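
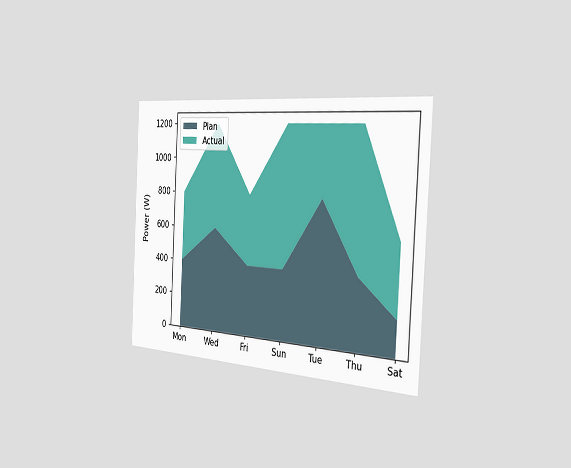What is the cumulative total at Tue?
The chart is tilted about 3° clockwise and viewed slightly from the right. The stacked total at Tue reaches 1200W.

1200W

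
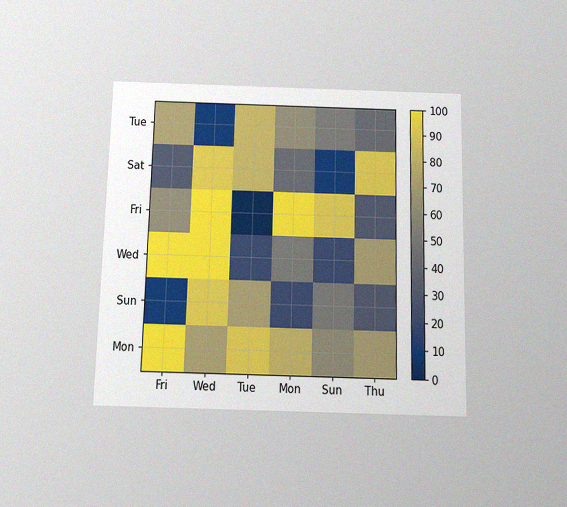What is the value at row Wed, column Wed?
100

The chart is viewed slightly from below, with some photo noise. Matching cell (Wed, Wed) against the colorbar gives 100.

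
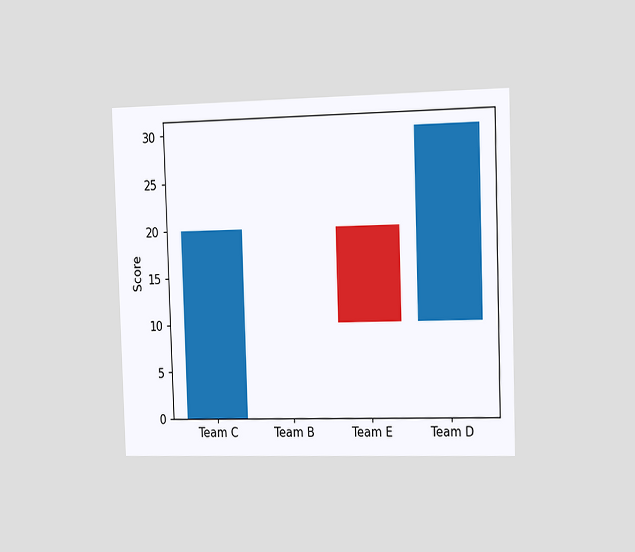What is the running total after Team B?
20

The chart is viewed slightly from the right. After Team B the running total reaches 20.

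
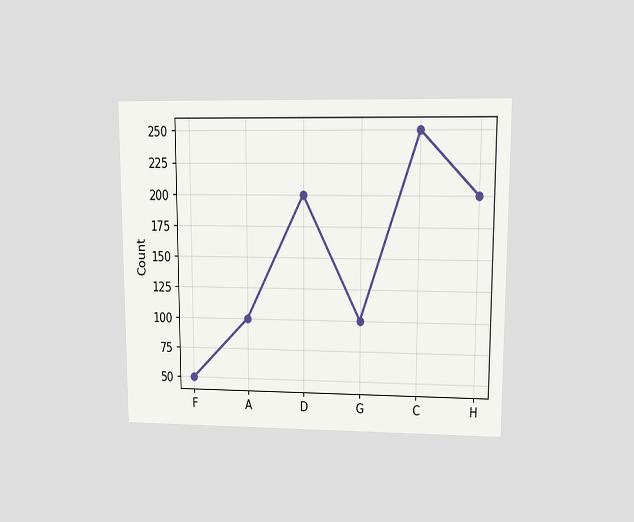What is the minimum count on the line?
The chart is viewed at a slight angle. The lowest point is at F, and reading across to the y-axis gives 50.

50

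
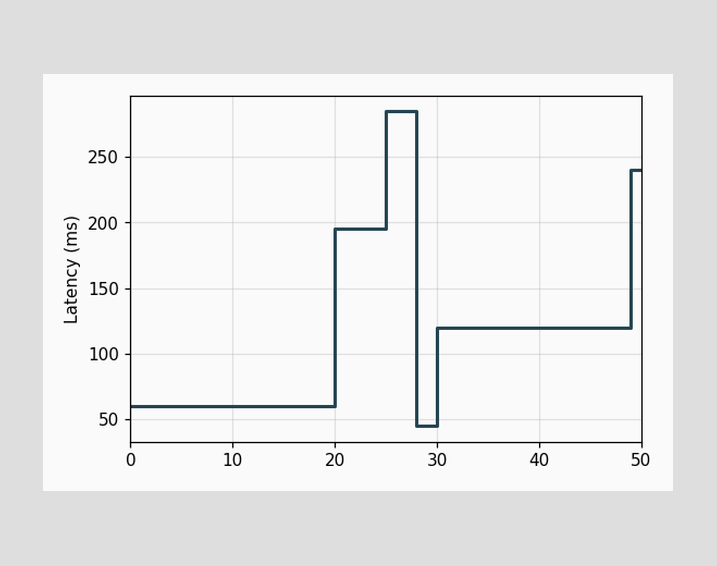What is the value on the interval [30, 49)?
On [30, 49) the step sits at 120ms.

120ms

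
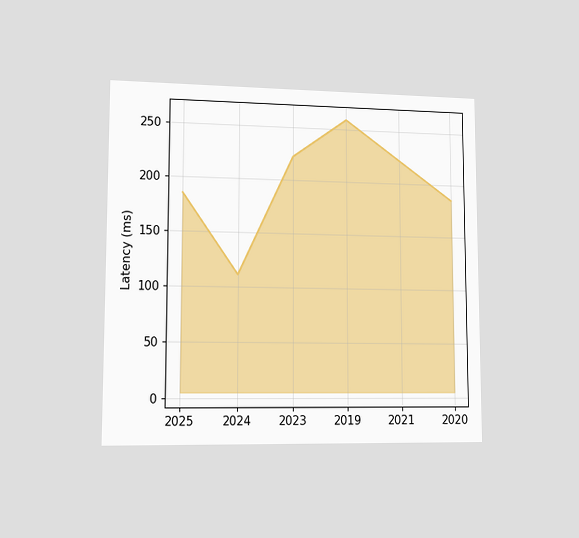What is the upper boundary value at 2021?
222ms

The chart is viewed slightly from the left. At 2021 the upper boundary is at 222ms.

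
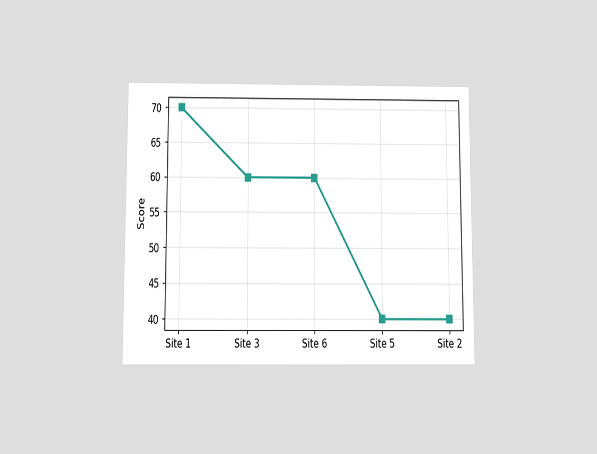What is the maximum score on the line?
The chart is viewed slightly from below. The highest point is at Site 1, and reading across to the y-axis gives 70.

70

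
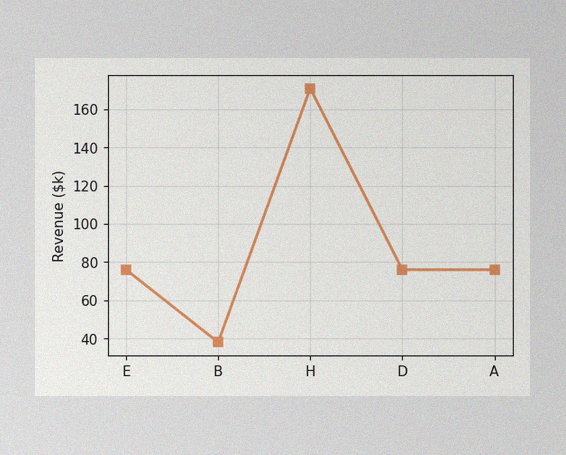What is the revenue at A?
$76k

The image has some photo noise and uneven lighting. At A, the line is at $76k.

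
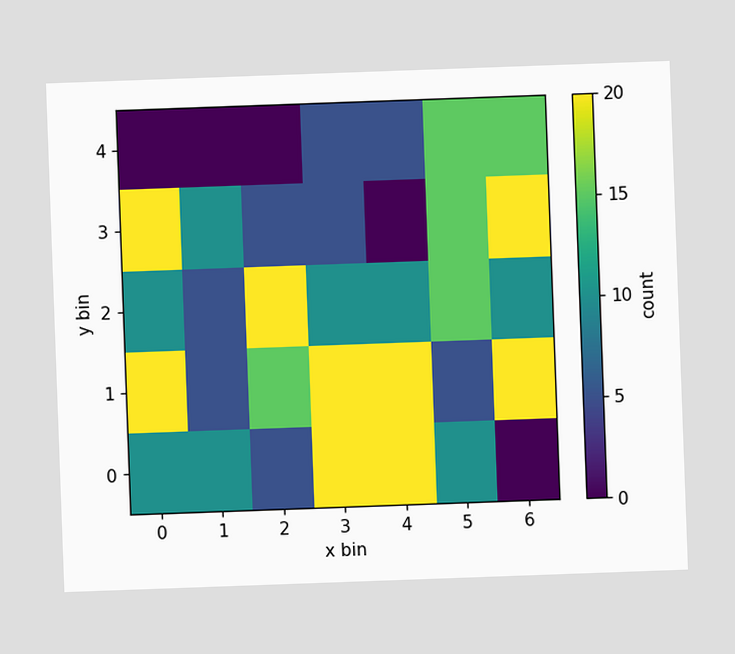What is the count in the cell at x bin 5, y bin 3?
15

The chart is tilted about 2° counter-clockwise. Matching the cell (5, 3) against the colorbar gives 15.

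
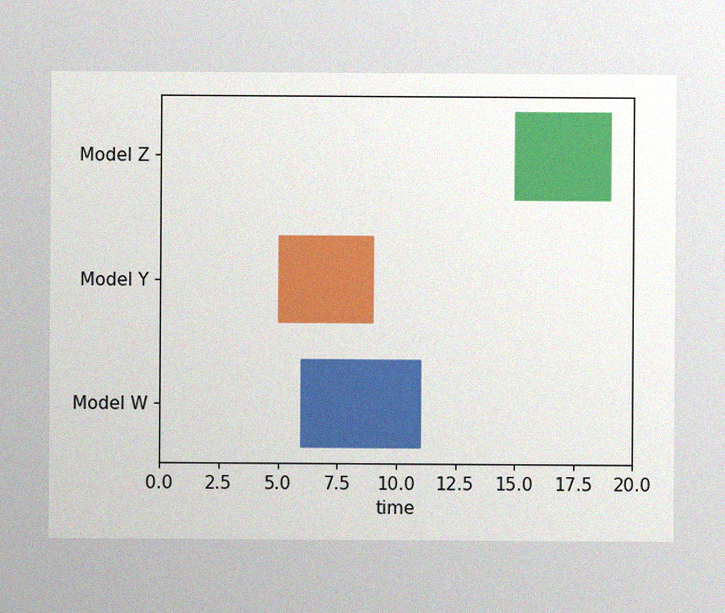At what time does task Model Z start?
15

The image has some photo noise and uneven lighting. The Model Z bar begins at t=15.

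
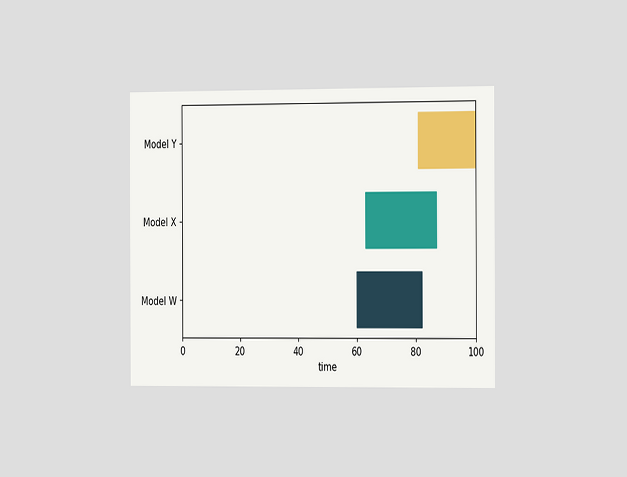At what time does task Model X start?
The chart is viewed slightly from the right. The Model X bar begins at t=63.

63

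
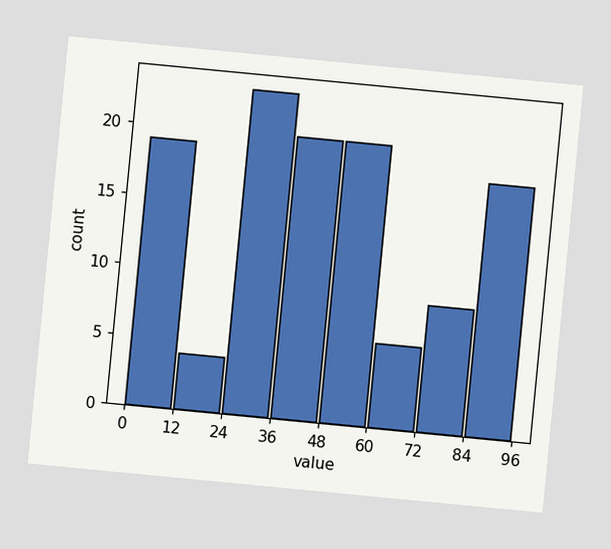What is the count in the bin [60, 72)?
6

The chart is tilted about 5° clockwise. The [60, 72) bin has height 6.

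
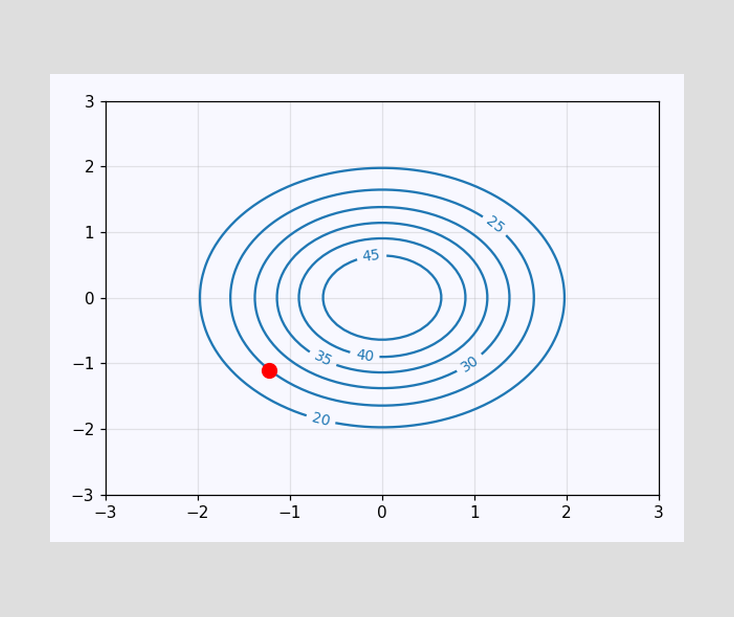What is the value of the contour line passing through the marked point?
The marked point sits on the contour labelled 25.

25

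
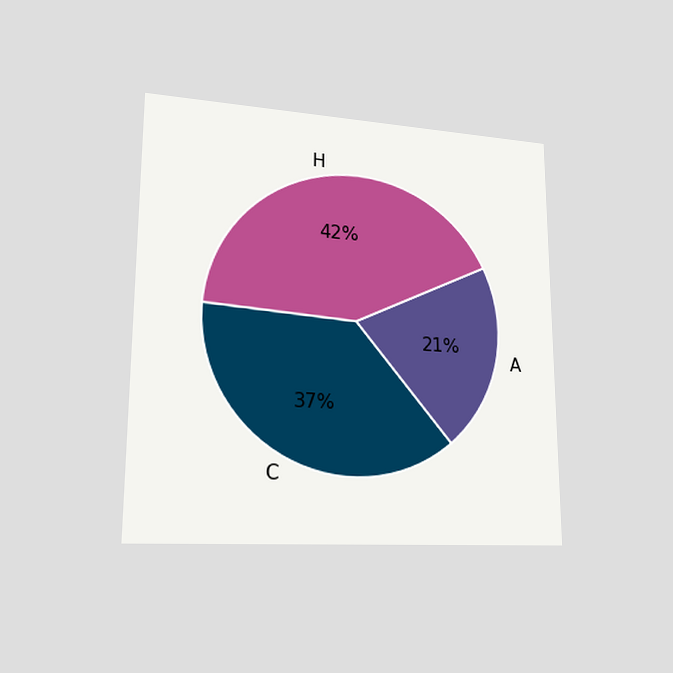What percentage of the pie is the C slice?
37%

The chart is viewed at a slight angle. The C slice takes up 37% of the pie.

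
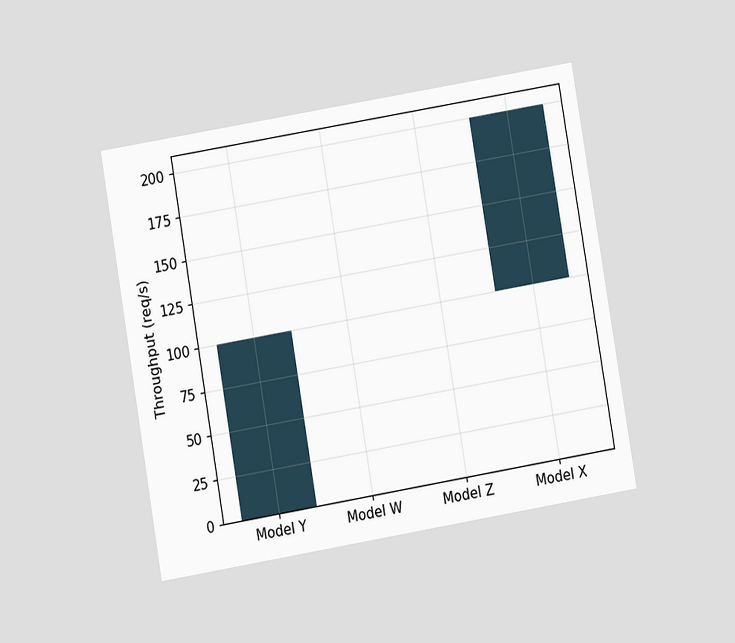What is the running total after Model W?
The chart is tilted about 10° counter-clockwise and viewed at a slight angle. After Model W the running total reaches 100req/s.

100req/s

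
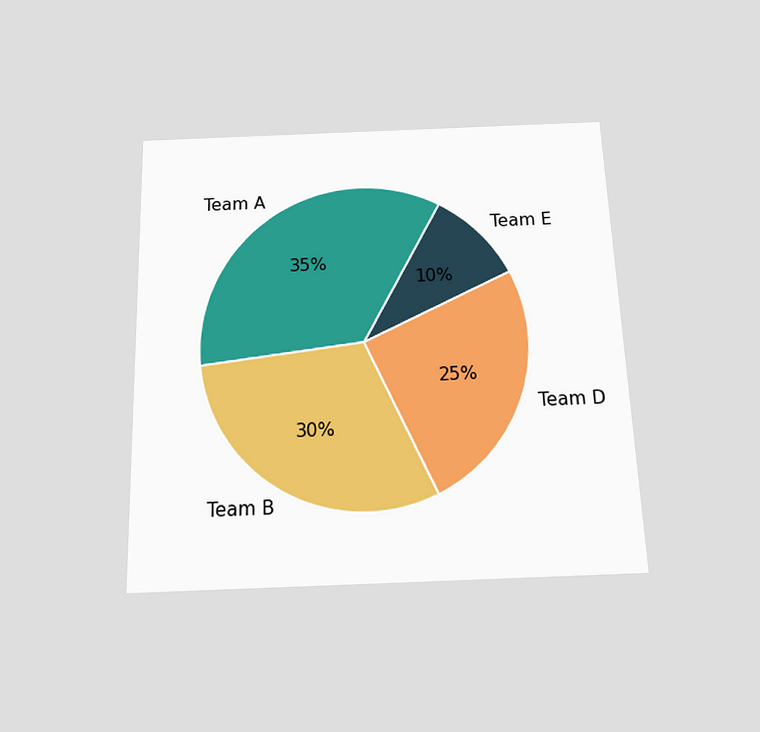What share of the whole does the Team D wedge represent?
The chart is tilted about 2° counter-clockwise and viewed slightly from below. The Team D slice takes up 25% of the pie.

25%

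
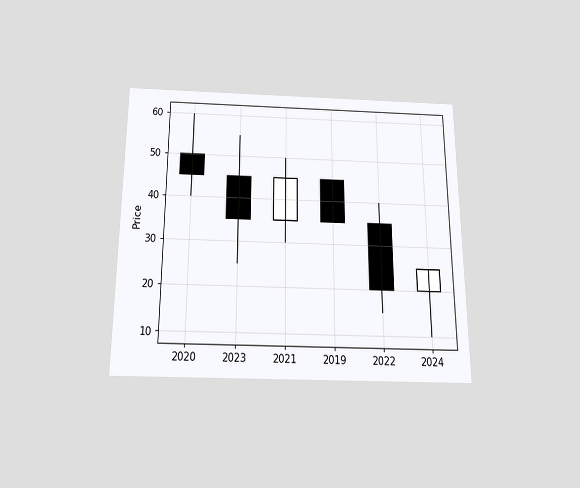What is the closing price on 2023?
35

The chart is viewed slightly from below. The 2023 candle closes at 35.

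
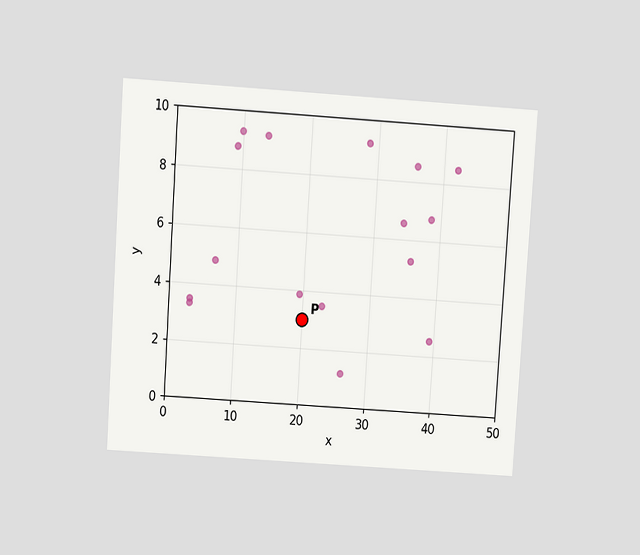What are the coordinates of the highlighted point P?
The chart is tilted about 4° clockwise and viewed slightly from above. Following the gridlines from P to each axis, P sits at (20, 3).

(20, 3)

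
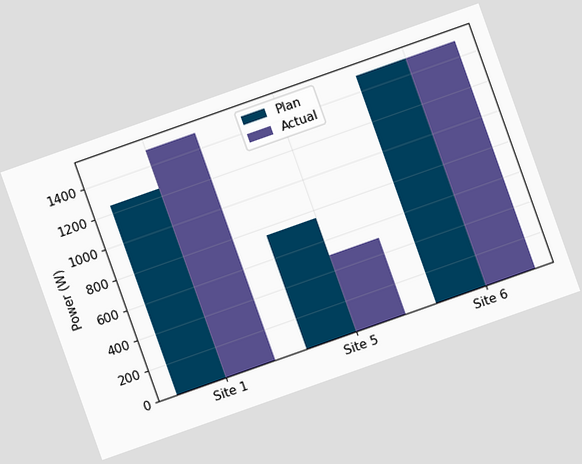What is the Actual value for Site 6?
1500W

The chart is tilted about 19° counter-clockwise. The Actual bar at Site 6 reaches 1500W on the y-axis.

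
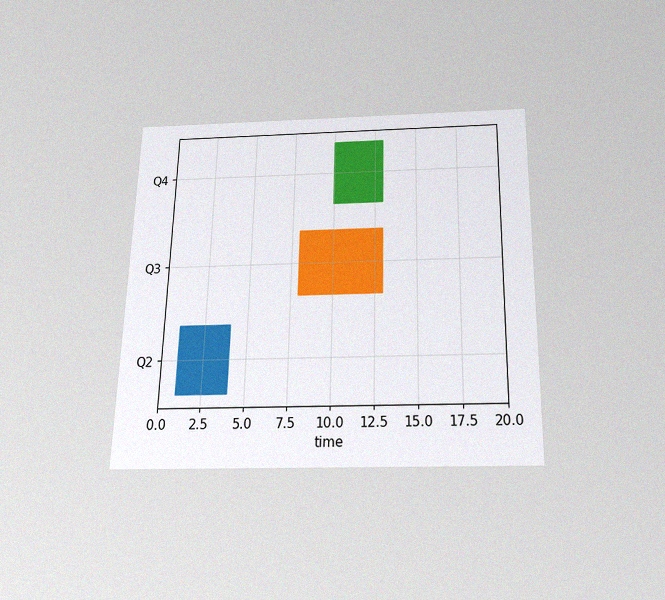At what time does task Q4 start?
The chart is viewed slightly from below, with some photo noise. The Q4 bar begins at t=10.

10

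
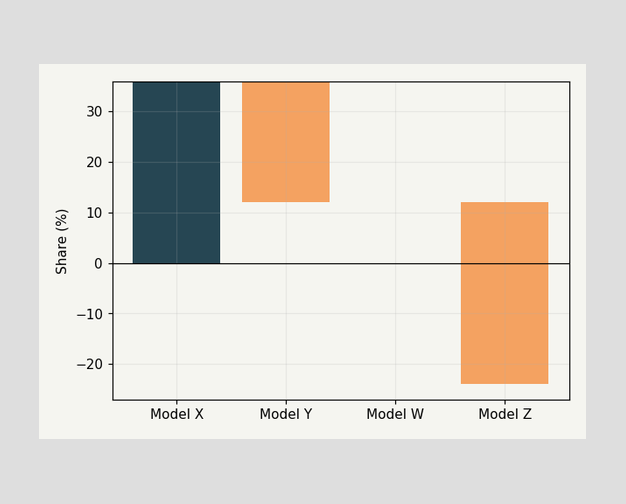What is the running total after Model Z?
After Model Z the running total reaches -24%.

-24%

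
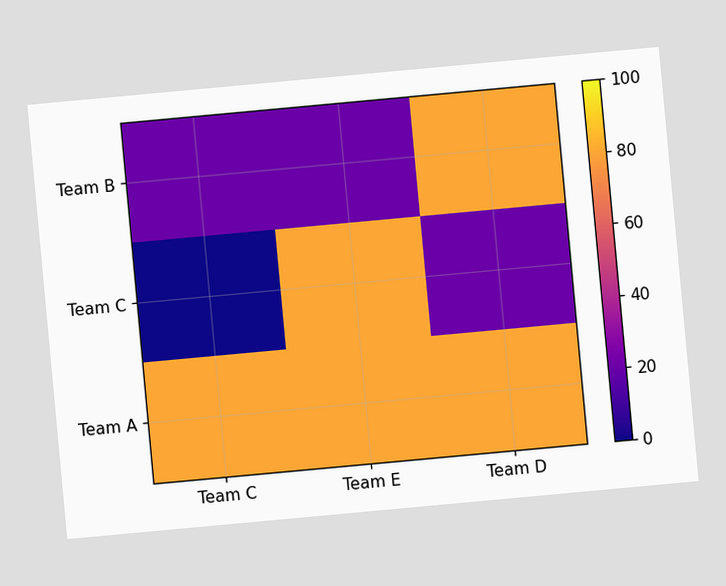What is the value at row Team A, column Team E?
The chart is tilted about 5° counter-clockwise. Matching cell (Team A, Team E) against the colorbar gives 80.

80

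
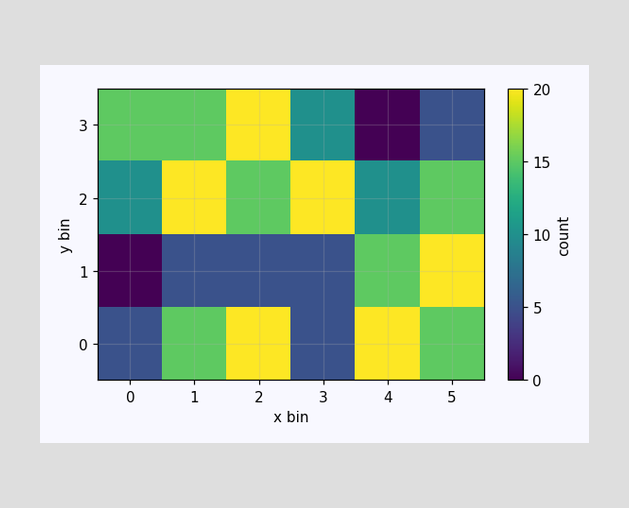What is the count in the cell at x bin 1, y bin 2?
Matching the cell (1, 2) against the colorbar gives 20.

20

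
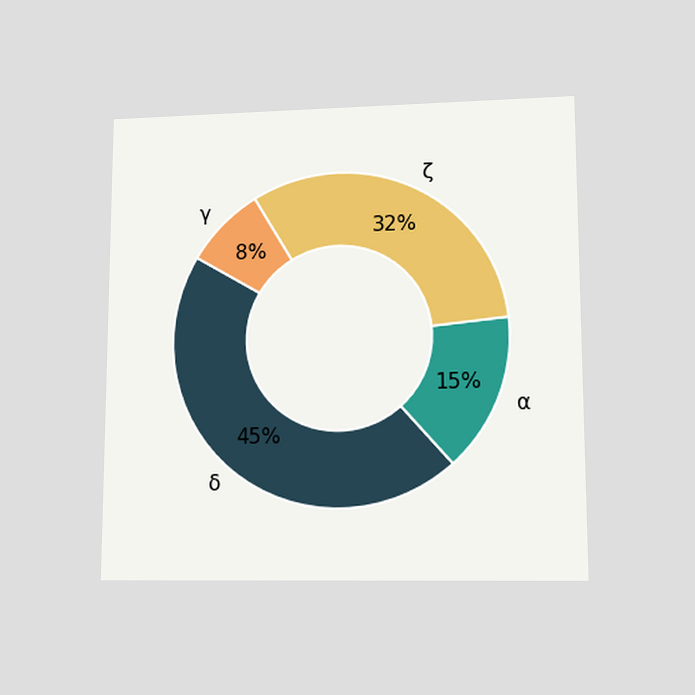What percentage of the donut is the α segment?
15%

The chart is viewed at a slight angle. The α segment takes up 15% of the ring.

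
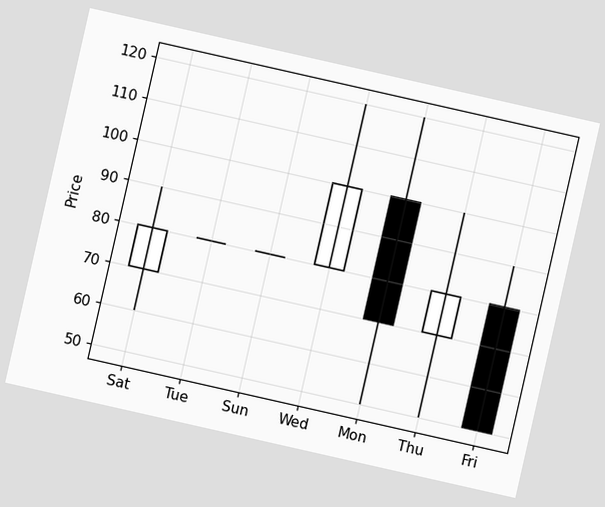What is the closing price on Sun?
The chart is tilted about 13° clockwise. The Sun candle closes at 80.

80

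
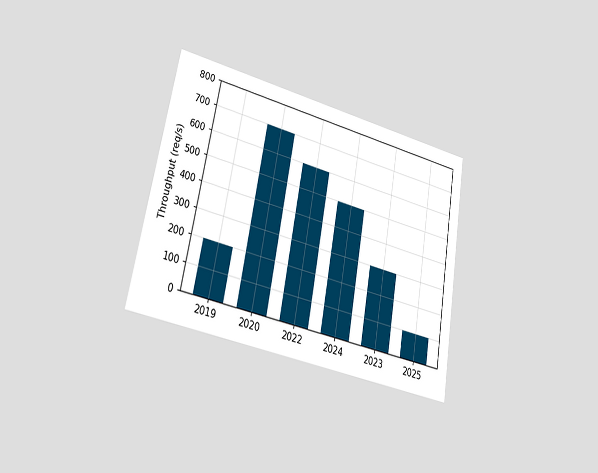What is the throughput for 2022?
The chart is tilted about 10° clockwise and viewed at a slight angle. Reading along the chart's y-axis, the 2022 bar reaches 600req/s.

600req/s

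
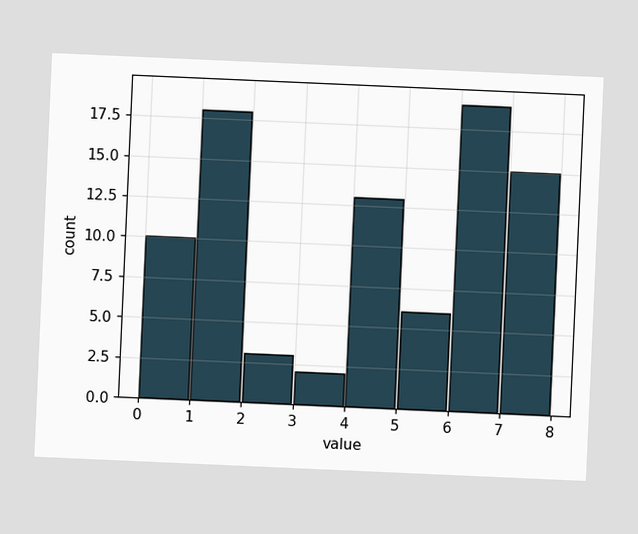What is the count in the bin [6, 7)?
The chart is tilted about 3° clockwise. The [6, 7) bin has height 19.

19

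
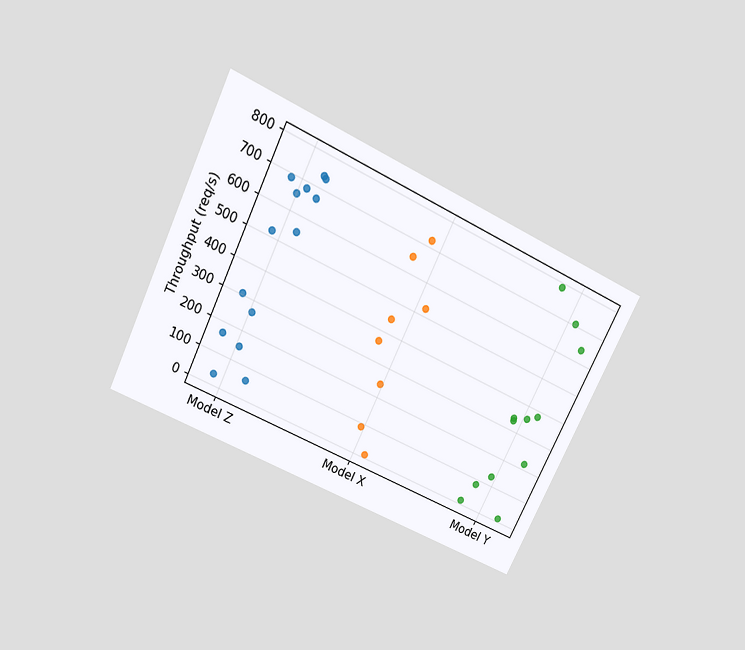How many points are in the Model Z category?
14

The chart is tilted about 26° clockwise and viewed slightly from above. Counting the markers in the Model Z column gives 14.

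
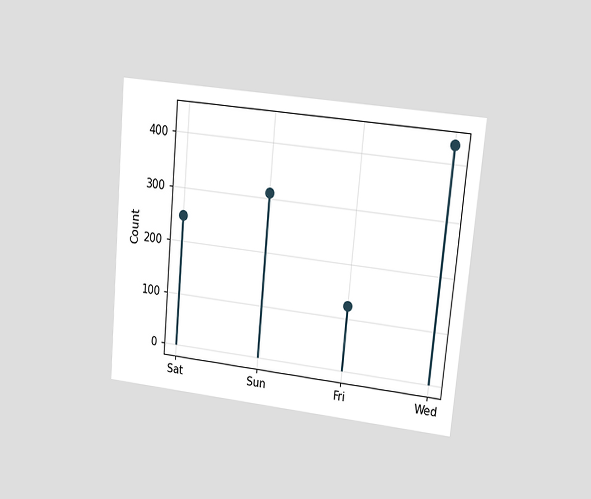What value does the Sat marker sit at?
248

The chart is tilted about 5° clockwise and viewed at a slight angle. The Sat marker sits at 248.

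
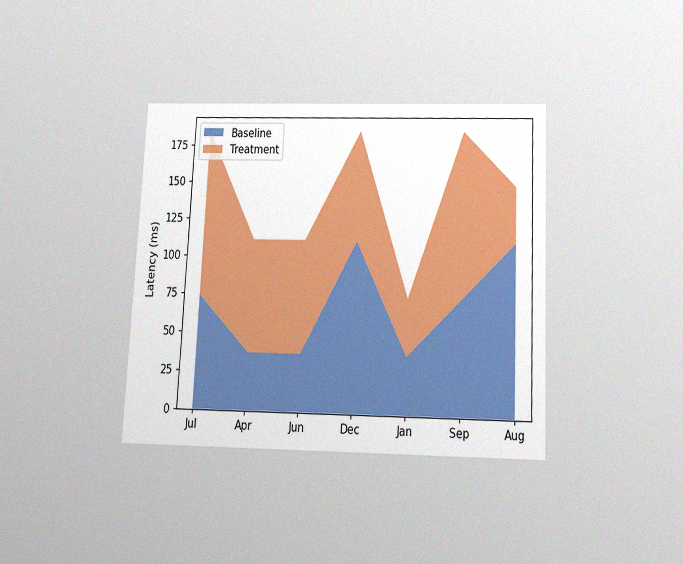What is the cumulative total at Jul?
185ms

The chart is tilted about 3° clockwise and viewed slightly from below, with some photo noise. The stacked total at Jul reaches 185ms.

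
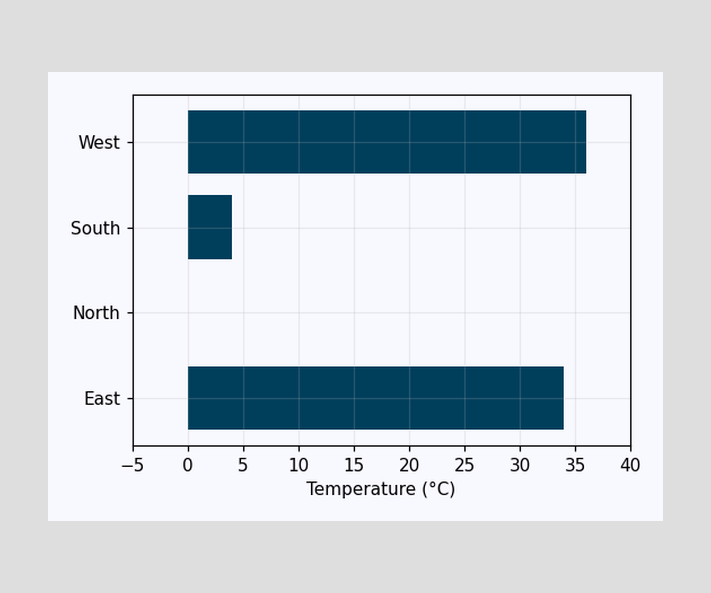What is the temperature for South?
4°C

Reading along the chart's x-axis, the South bar reaches 4°C.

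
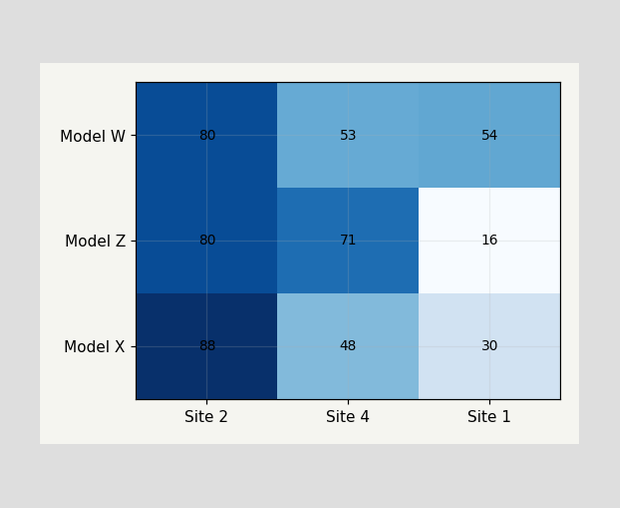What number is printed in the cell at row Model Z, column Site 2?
The (Model Z, Site 2) cell reads 80.

80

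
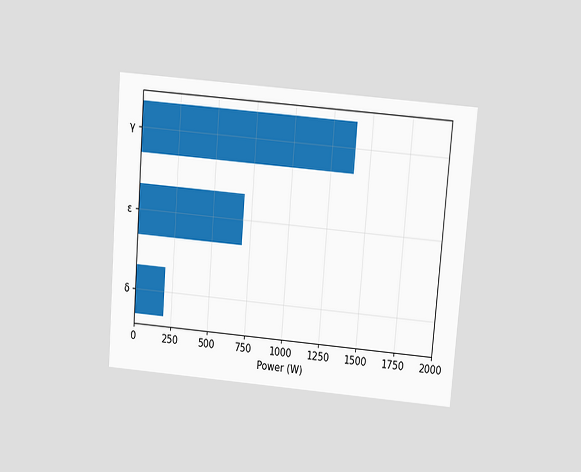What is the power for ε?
700W

The chart is tilted about 5° clockwise and viewed slightly from above. Reading along the chart's x-axis, the ε bar reaches 700W.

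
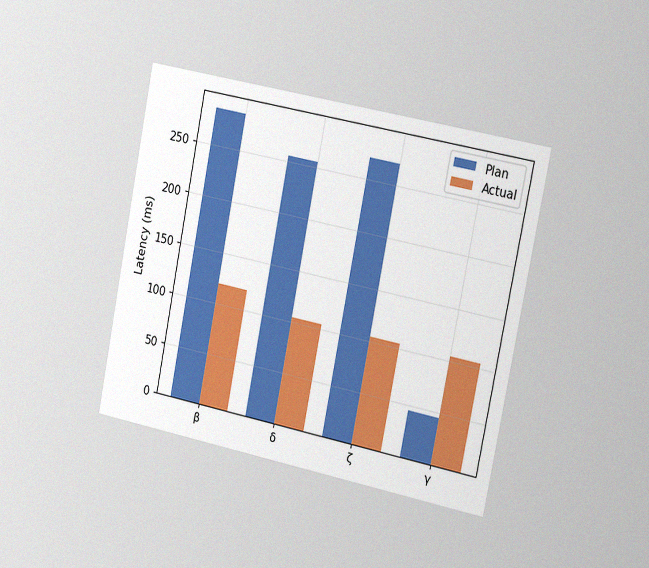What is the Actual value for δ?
The chart is tilted about 11° clockwise and viewed slightly from the right, with some photo noise. The Actual bar at δ reaches 105ms on the y-axis.

105ms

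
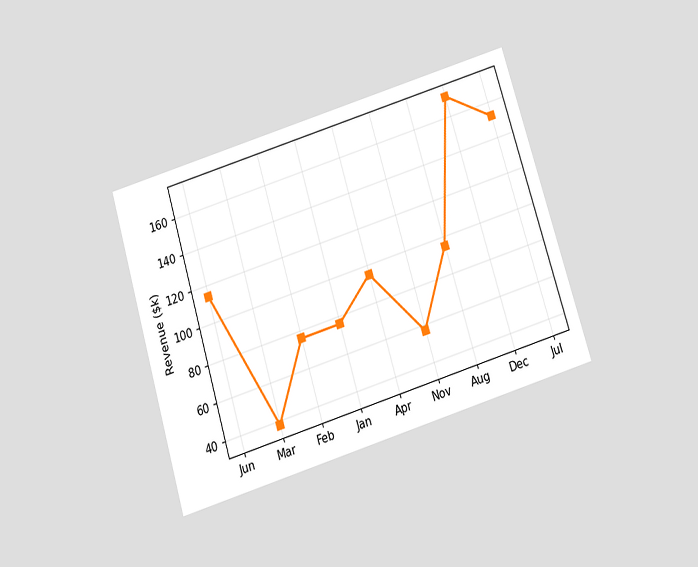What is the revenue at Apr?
The chart is tilted about 17° counter-clockwise and viewed slightly from below. At Apr, the line is at $95k.

$95k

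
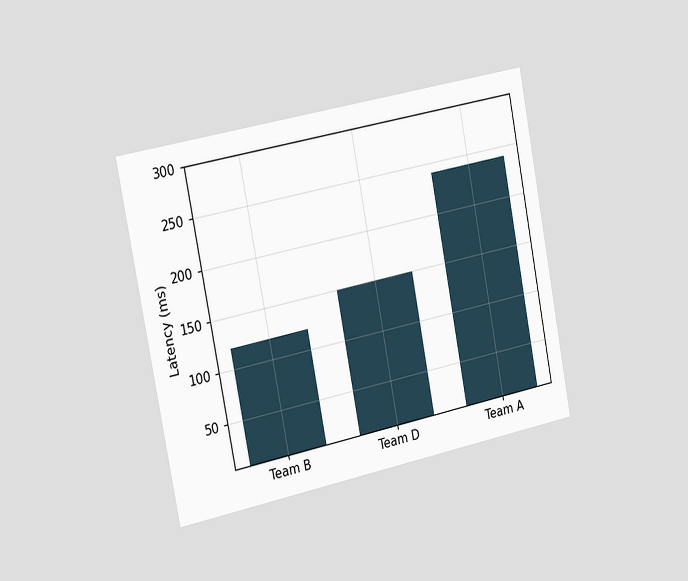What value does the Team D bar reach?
150ms

The chart is tilted about 11° counter-clockwise and viewed slightly from the left. Reading along the chart's y-axis, the Team D bar reaches 150ms.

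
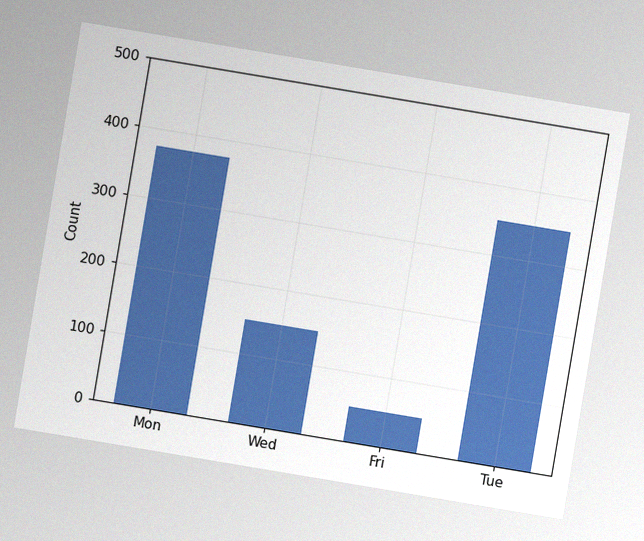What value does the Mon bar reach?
375

The chart is tilted about 9° clockwise, with some photo noise. Reading along the chart's y-axis, the Mon bar reaches 375.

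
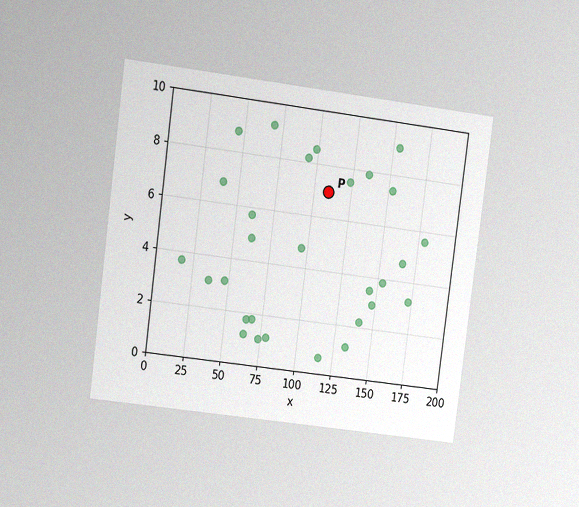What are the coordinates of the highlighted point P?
(110, 7)

The chart is tilted about 7° clockwise and viewed at a slight angle, with some photo noise. Following the gridlines from P to each axis, P sits at (110, 7).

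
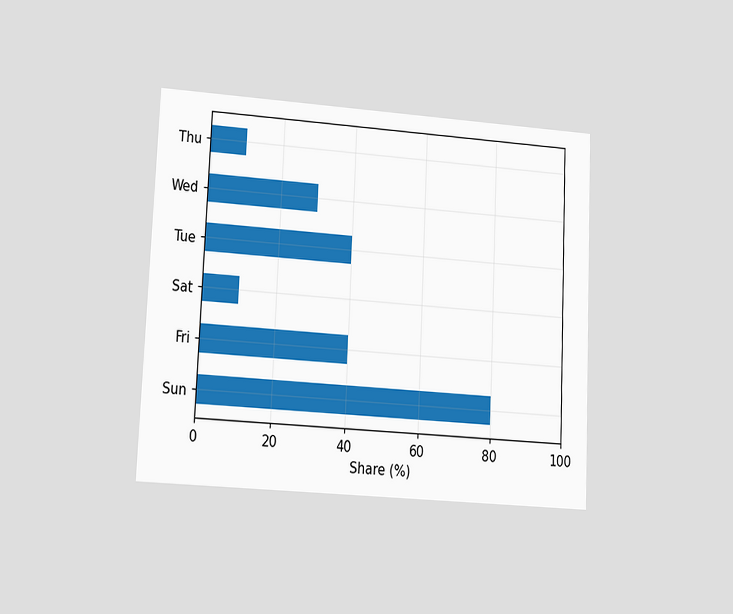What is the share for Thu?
10%

The chart is tilted about 3° clockwise and viewed at a slight angle. Reading along the chart's x-axis, the Thu bar reaches 10%.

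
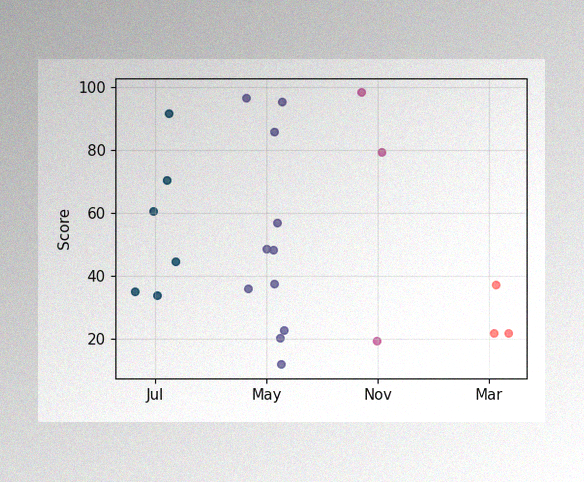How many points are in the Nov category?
The image has some photo noise and uneven lighting. Counting the markers in the Nov column gives 3.

3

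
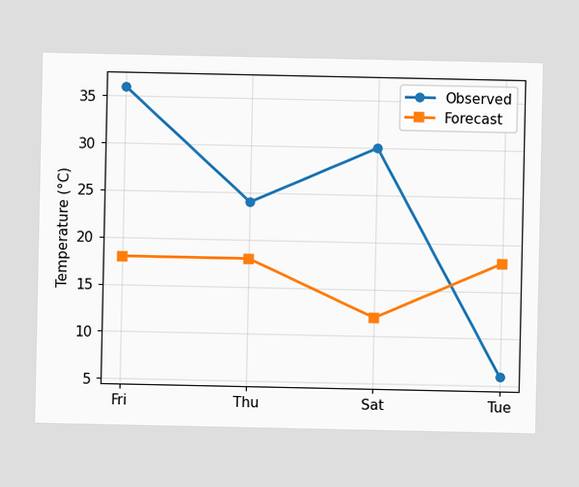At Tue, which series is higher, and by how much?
At Tue, Forecast sits above the other line by 12°C.

Forecast, by 12°C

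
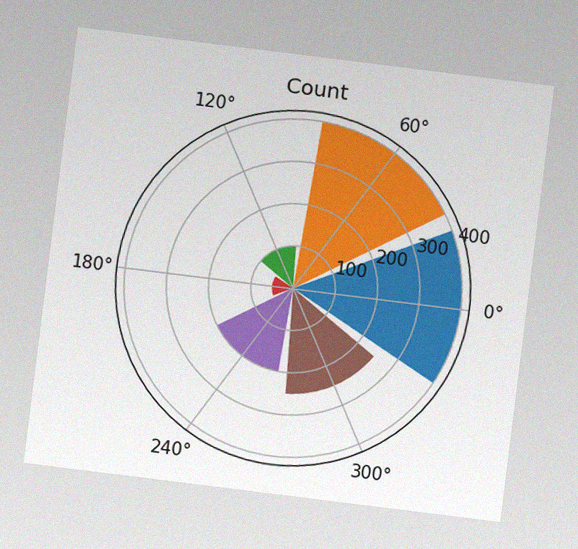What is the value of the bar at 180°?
50

The chart is tilted about 7° clockwise, with some photo noise. The bar at 180° reaches 50 on the radial axis.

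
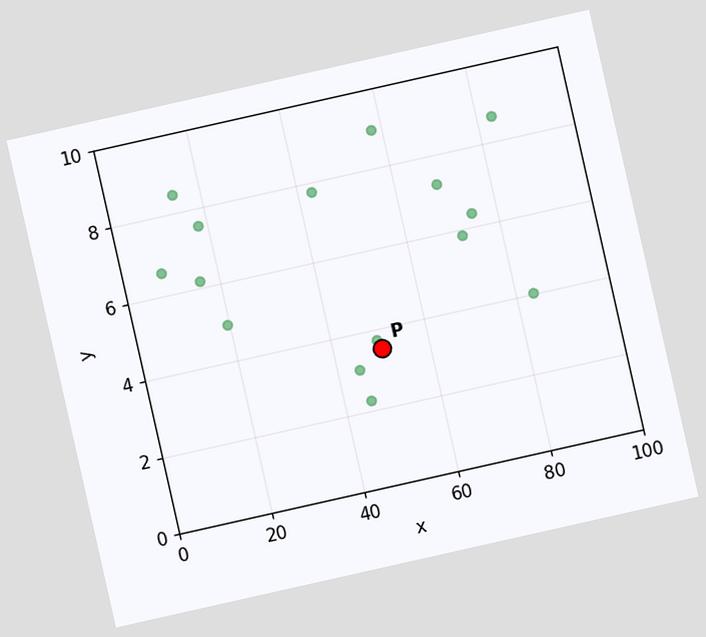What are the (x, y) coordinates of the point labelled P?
The chart is tilted about 13° counter-clockwise. Following the gridlines from P to each axis, P sits at (50, 3.5).

(50, 3.5)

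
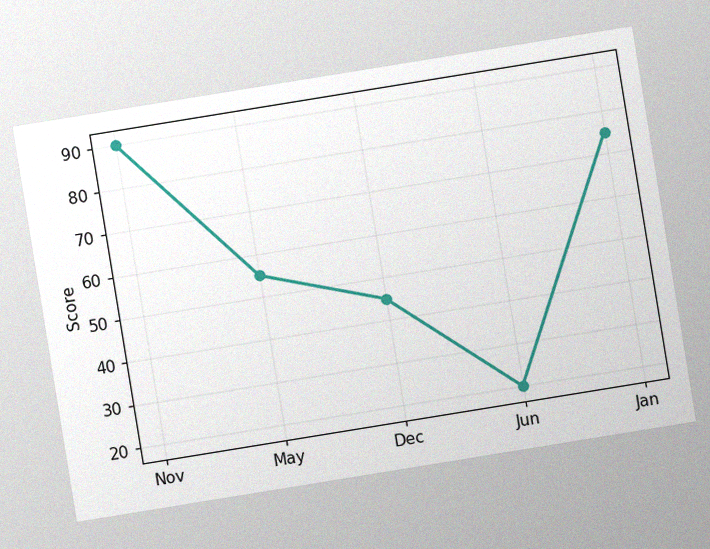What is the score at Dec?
The chart is tilted about 9° counter-clockwise, with some photo noise. At Dec, the line is at 45.

45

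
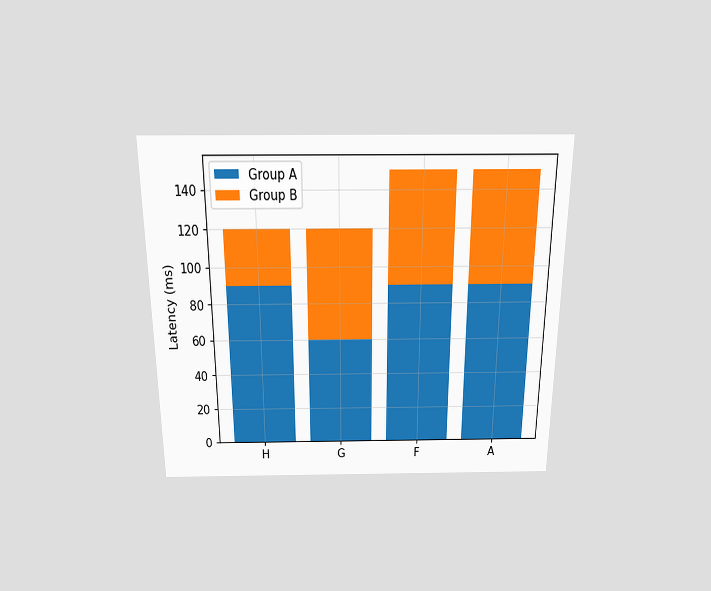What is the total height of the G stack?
The chart is viewed slightly from above. The G stack's top reaches 120ms on the y-axis.

120ms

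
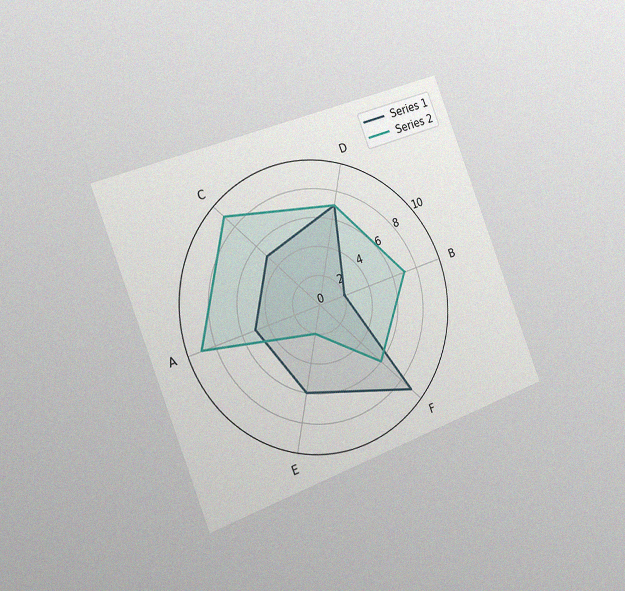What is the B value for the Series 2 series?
The chart is tilted about 21° counter-clockwise and viewed slightly from the left, with some photo noise. On the B axis, Series 2 reaches 7.

7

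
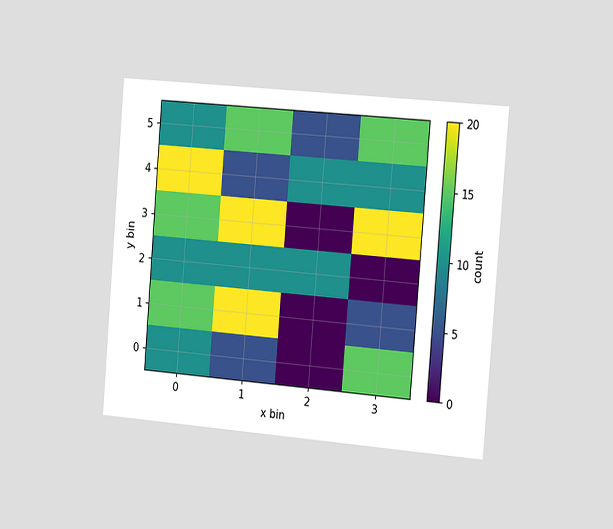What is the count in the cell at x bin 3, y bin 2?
0

The chart is tilted about 5° clockwise and viewed slightly from the right. Matching the cell (3, 2) against the colorbar gives 0.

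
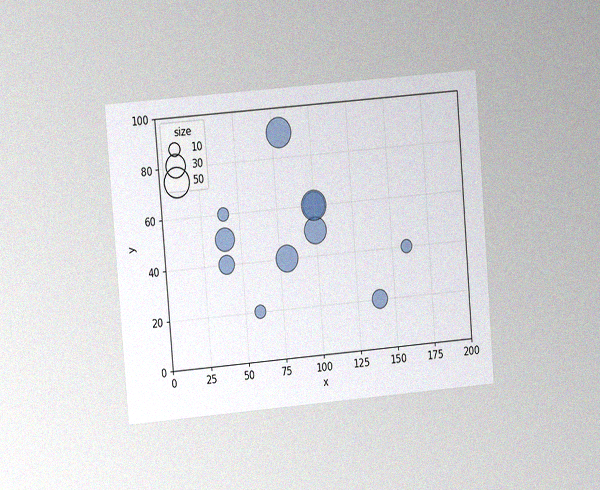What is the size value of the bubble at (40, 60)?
The chart is tilted about 5° counter-clockwise and viewed at a slight angle, with some photo noise. Matching the bubble at (40, 60) against the size legend gives 10.

10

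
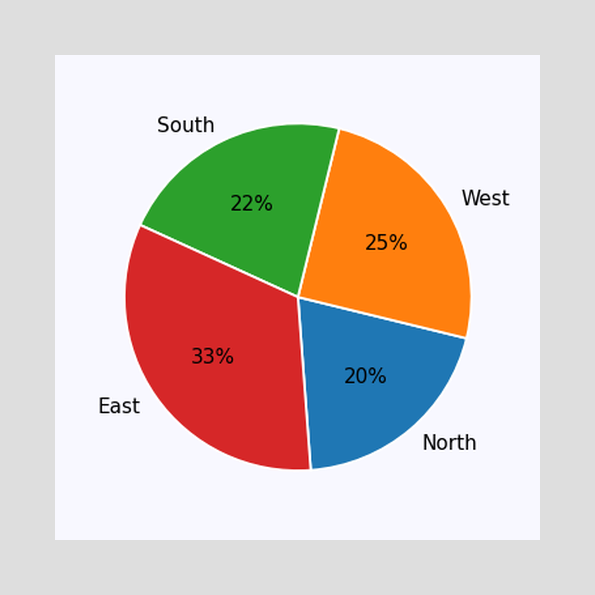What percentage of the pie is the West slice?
25%

The West slice takes up 25% of the pie.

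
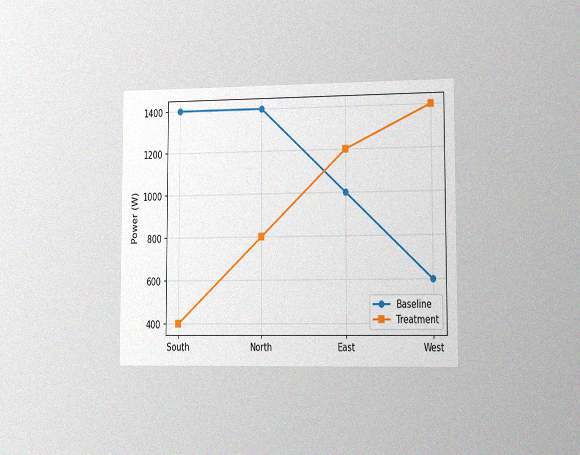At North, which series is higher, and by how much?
Baseline, by 600W

The chart is viewed slightly from the right, with some photo noise. At North, Baseline sits above the other line by 600W.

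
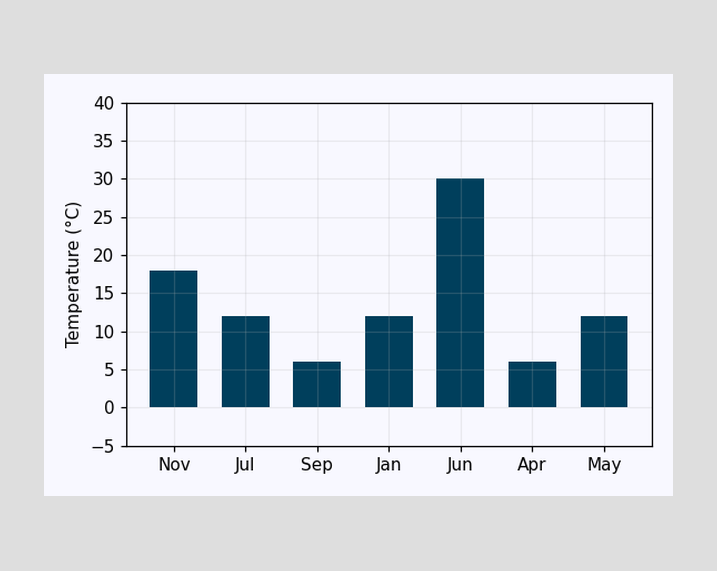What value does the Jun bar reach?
Reading along the chart's y-axis, the Jun bar reaches 30°C.

30°C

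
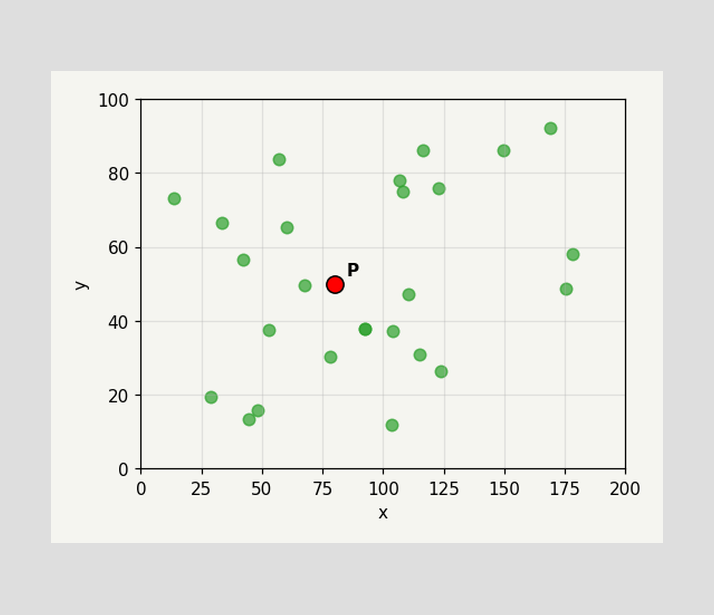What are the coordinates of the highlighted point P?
(80, 50)

Following the gridlines from P to each axis, P sits at (80, 50).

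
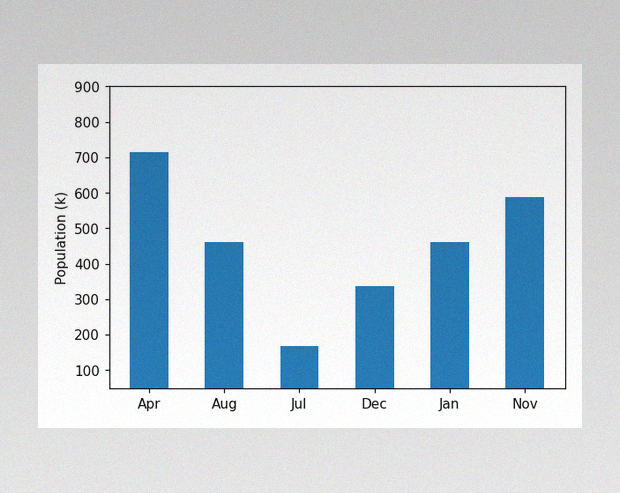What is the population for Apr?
The image has some photo noise and uneven lighting. Reading along the chart's y-axis, the Apr bar reaches 714k.

714k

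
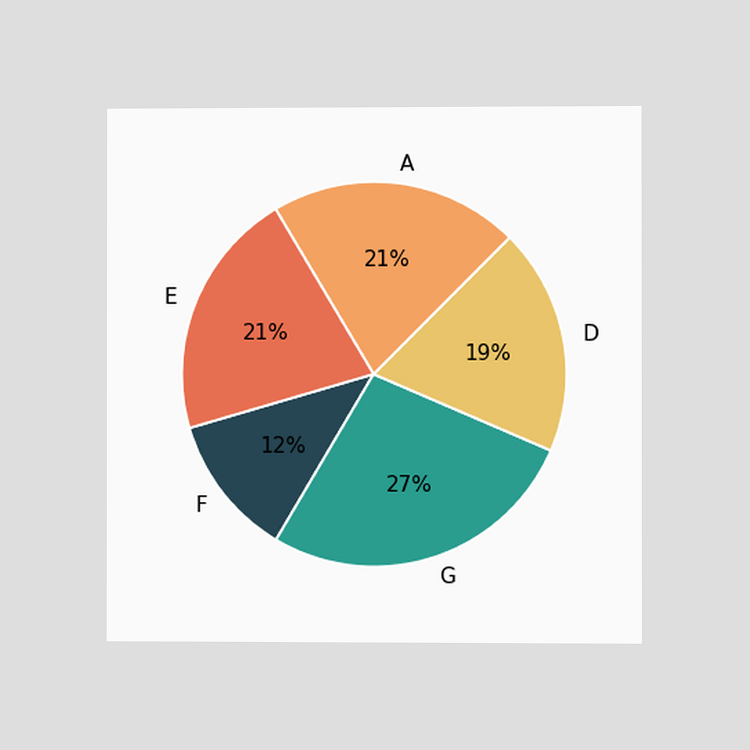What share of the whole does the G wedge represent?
The chart is viewed at a slight angle. The G slice takes up 27% of the pie.

27%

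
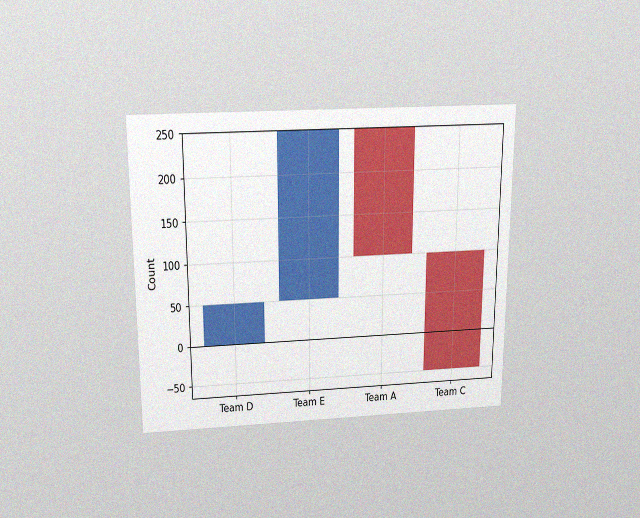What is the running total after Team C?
The chart is viewed slightly from above, with some photo noise. After Team C the running total reaches -50.

-50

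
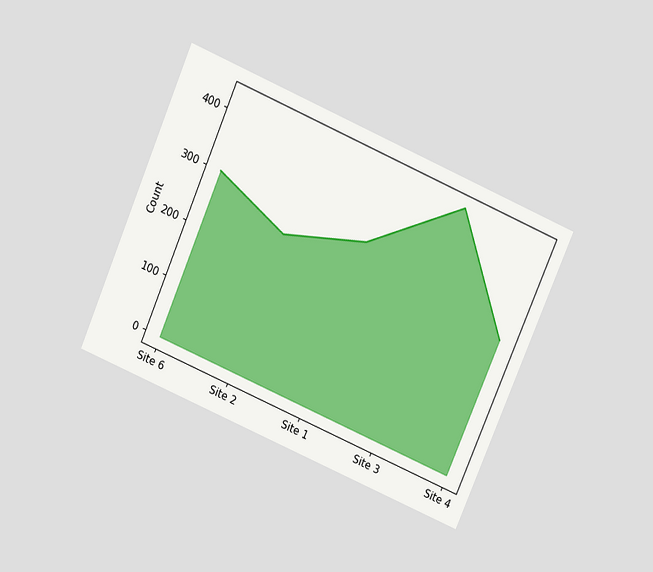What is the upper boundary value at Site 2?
The chart is tilted about 23° clockwise and viewed slightly from above. At Site 2 the upper boundary is at 250.

250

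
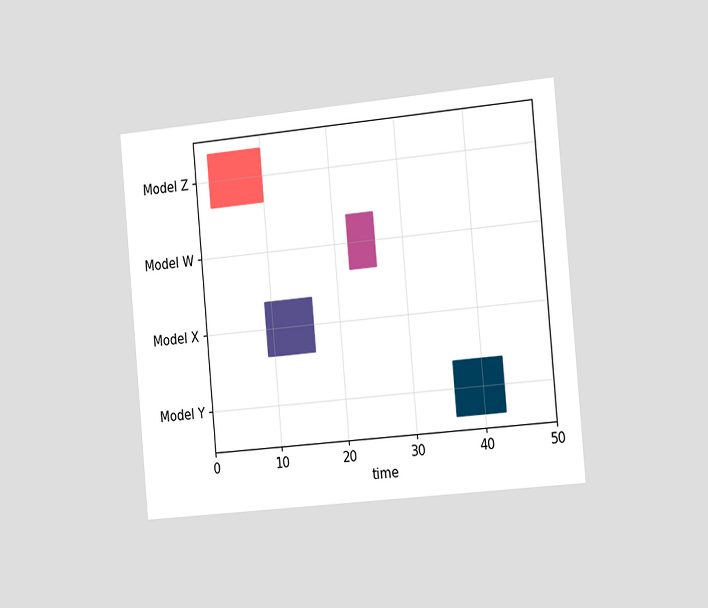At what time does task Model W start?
The chart is tilted about 5° counter-clockwise and viewed slightly from the right. The Model W bar begins at t=22.

22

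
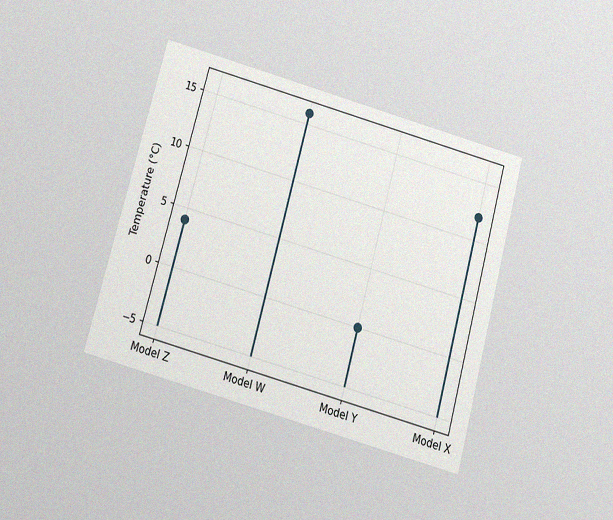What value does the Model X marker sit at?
The chart is tilted about 15° clockwise and viewed slightly from below, with some photo noise. The Model X marker sits at 12°C.

12°C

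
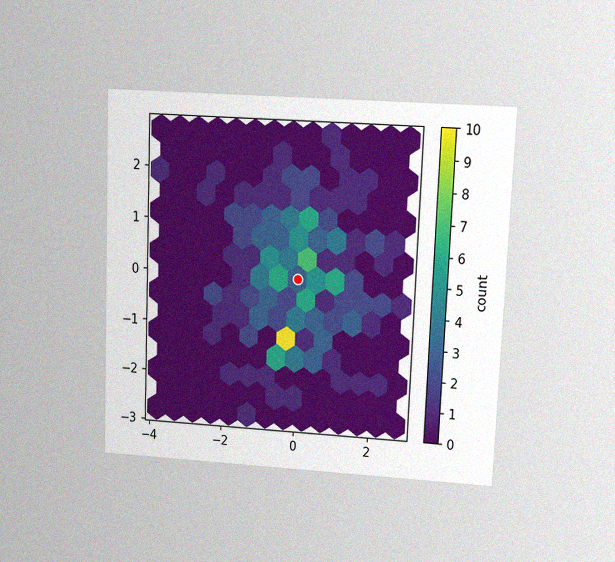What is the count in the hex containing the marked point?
3

The chart is tilted about 2° clockwise and viewed at a slight angle, with some photo noise. The marked hex reads 3 on the colorbar.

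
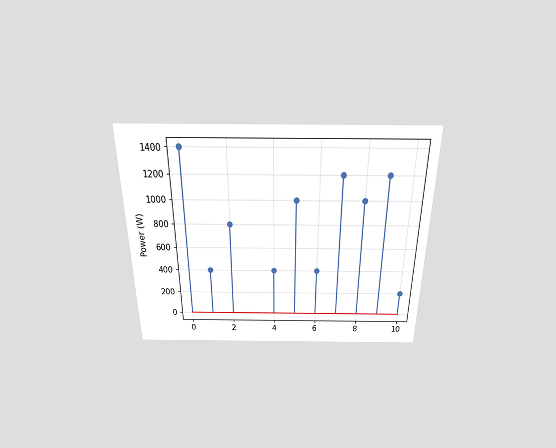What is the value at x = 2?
800W

The chart is viewed slightly from above. The stem at x=2 reaches 800W.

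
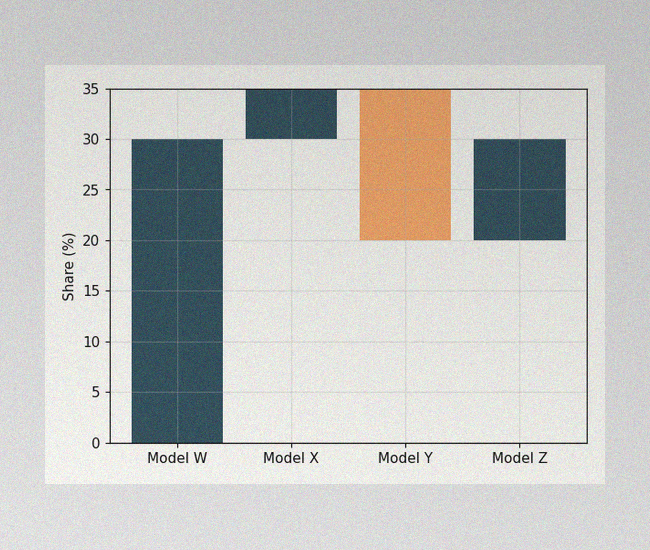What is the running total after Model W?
30%

The image has some photo noise and uneven lighting. After Model W the running total reaches 30%.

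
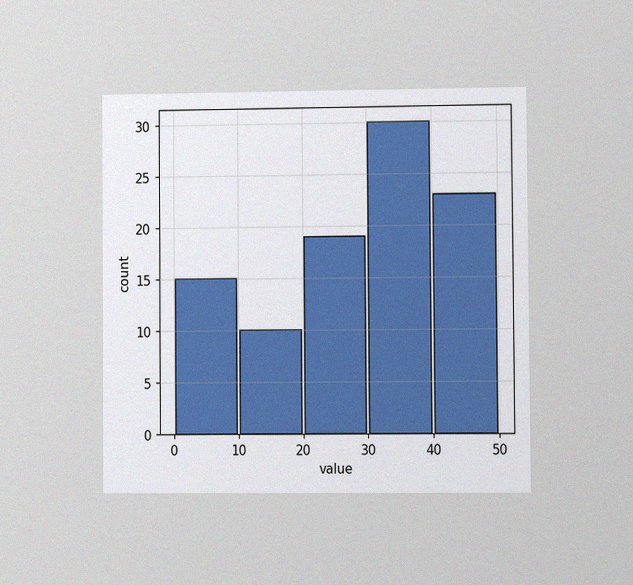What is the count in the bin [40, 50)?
23

The chart is viewed at a slight angle, with some photo noise. The [40, 50) bin has height 23.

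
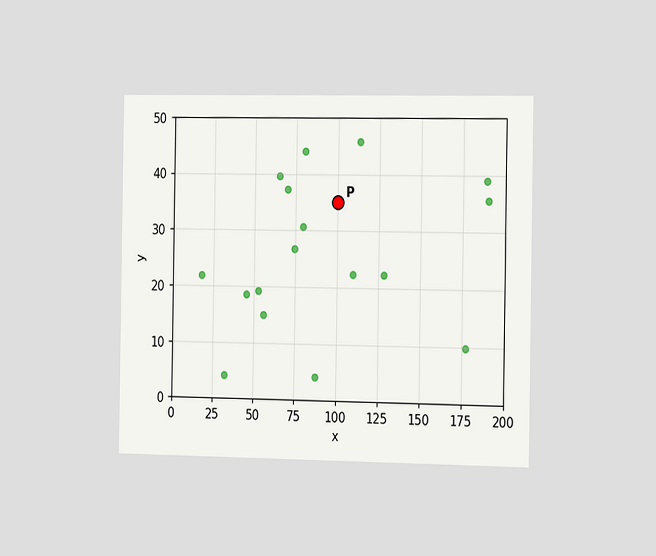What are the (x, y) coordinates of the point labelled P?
(100, 35)

The chart is viewed slightly from the right. Following the gridlines from P to each axis, P sits at (100, 35).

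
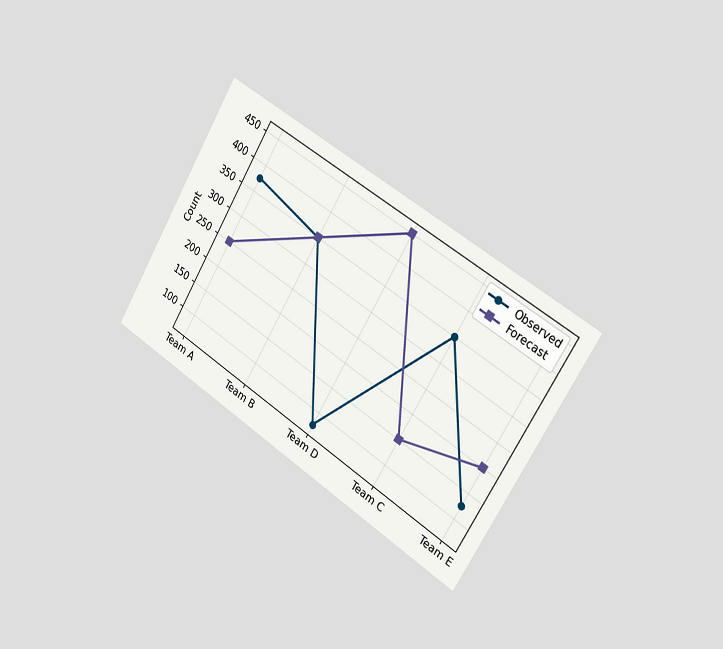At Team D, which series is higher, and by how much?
Forecast, by 375

The chart is tilted about 31° clockwise and viewed slightly from the right. At Team D, Forecast sits above the other line by 375.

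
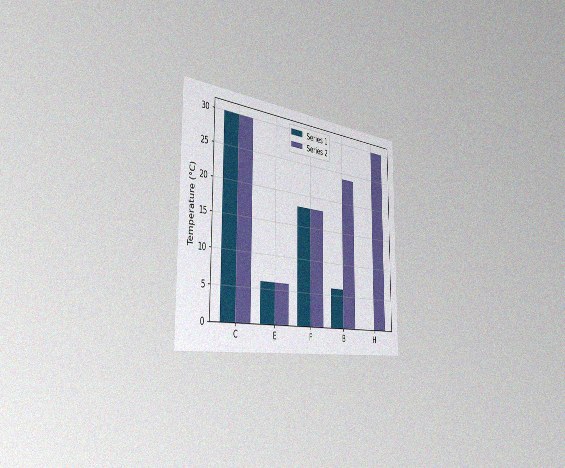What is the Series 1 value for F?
The chart is viewed slightly from the left, with some photo noise. The Series 1 bar at F reaches 18°C on the y-axis.

18°C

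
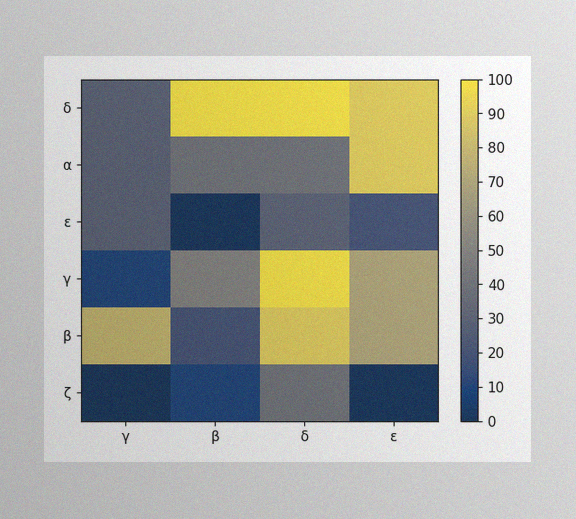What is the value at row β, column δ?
90

The image has some photo noise and uneven lighting. Matching cell (β, δ) against the colorbar gives 90.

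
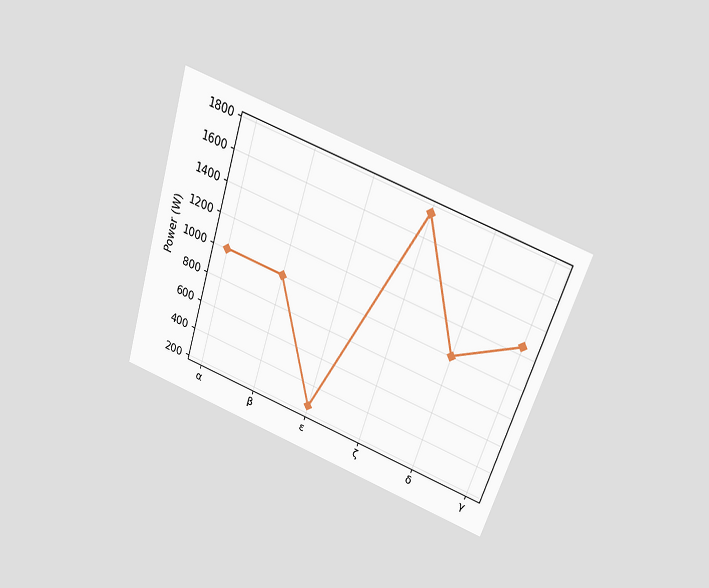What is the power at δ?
The chart is tilted about 18° clockwise and viewed slightly from above. At δ, the line is at 1000W.

1000W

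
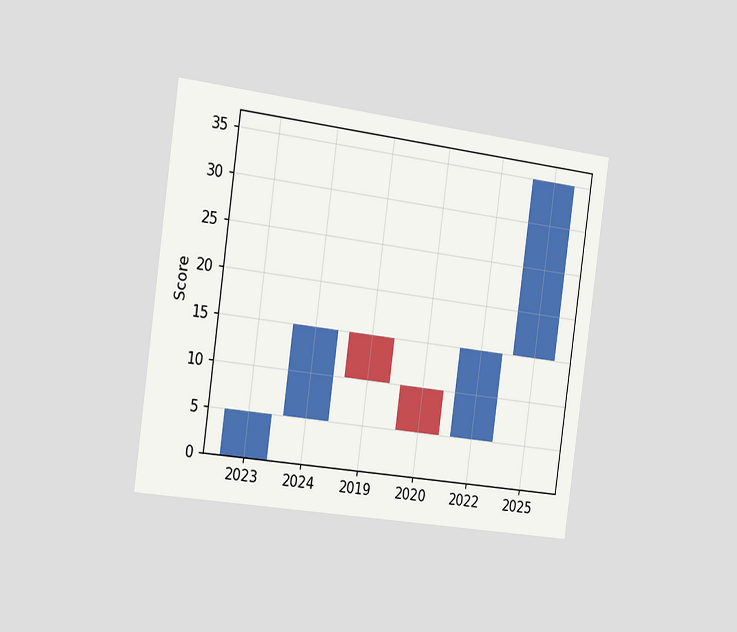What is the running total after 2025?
35

The chart is tilted about 8° clockwise and viewed slightly from the left. After 2025 the running total reaches 35.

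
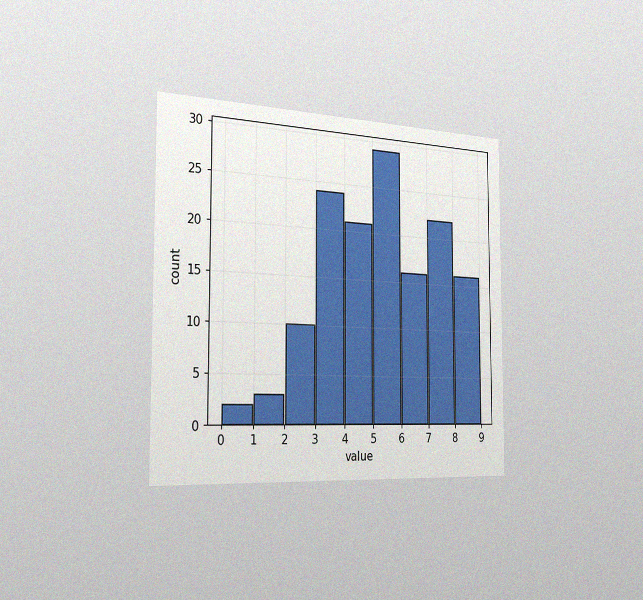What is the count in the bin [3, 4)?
The chart is viewed slightly from the left, with some photo noise. The [3, 4) bin has height 24.

24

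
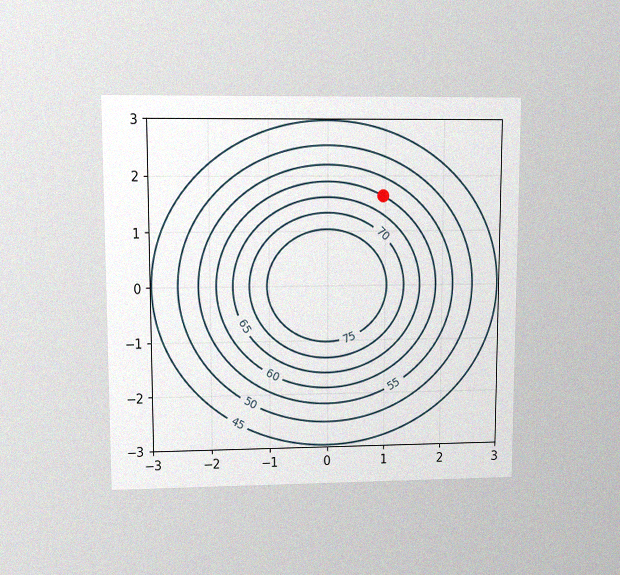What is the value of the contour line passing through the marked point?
60

The chart is viewed at a slight angle, with some photo noise. The marked point sits on the contour labelled 60.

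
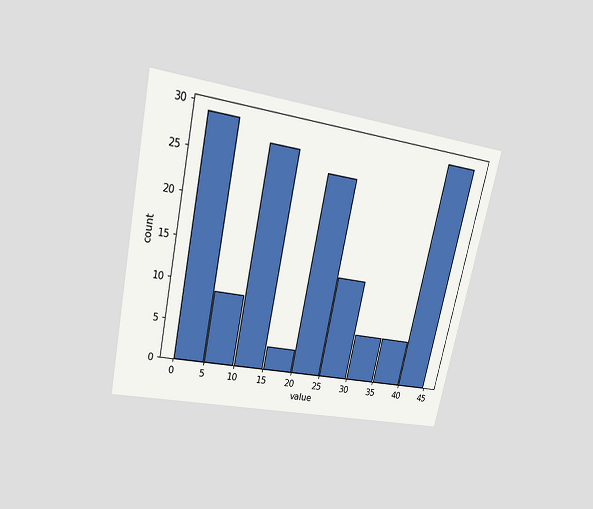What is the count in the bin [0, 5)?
29

The chart is tilted about 12° clockwise and viewed slightly from above. The [0, 5) bin has height 29.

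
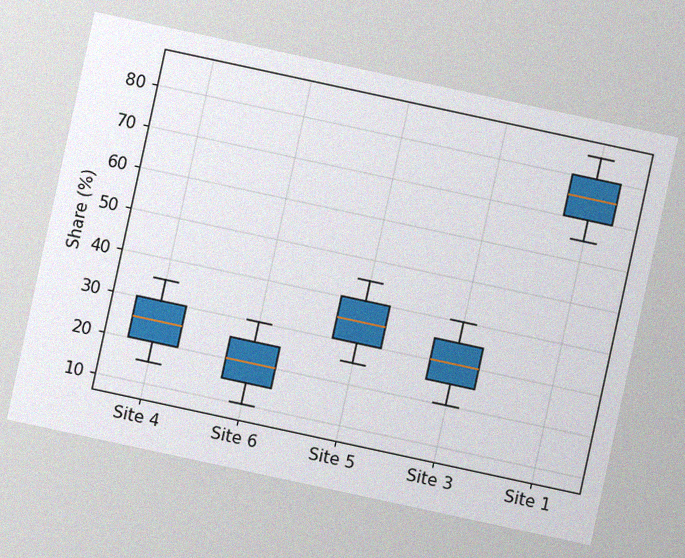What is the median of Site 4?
The chart is tilted about 12° clockwise, with some photo noise. The median line in the Site 4 box sits at 25%.

25%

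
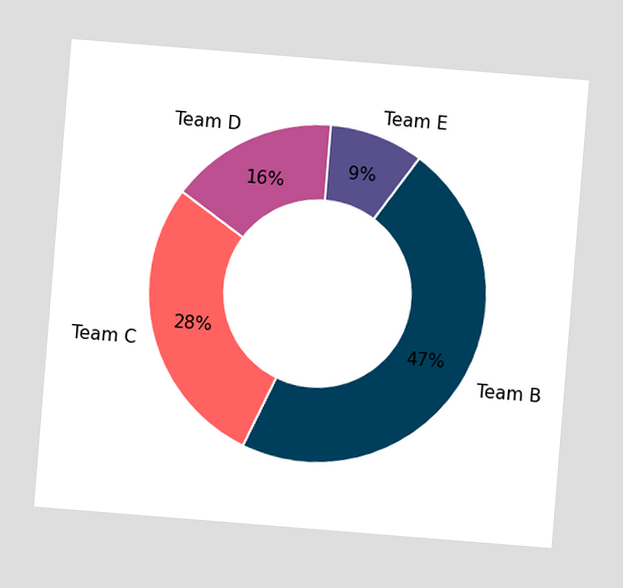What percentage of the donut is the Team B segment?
47%

The chart is tilted about 5° clockwise. The Team B segment takes up 47% of the ring.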